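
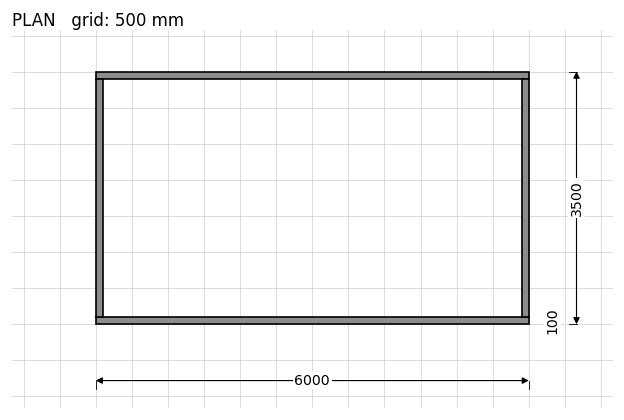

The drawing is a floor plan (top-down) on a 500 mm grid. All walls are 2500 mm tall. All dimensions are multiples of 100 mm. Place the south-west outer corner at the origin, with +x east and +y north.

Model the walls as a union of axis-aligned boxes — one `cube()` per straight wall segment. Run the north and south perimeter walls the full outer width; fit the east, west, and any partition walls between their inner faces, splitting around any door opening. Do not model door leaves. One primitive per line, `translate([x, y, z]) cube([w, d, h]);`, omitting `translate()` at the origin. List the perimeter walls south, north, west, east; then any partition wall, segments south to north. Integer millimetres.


cube([6000, 100, 2500]);
translate([0, 3400, 0]) cube([6000, 100, 2500]);
translate([0, 100, 0]) cube([100, 3300, 2500]);
translate([5900, 100, 0]) cube([100, 3300, 2500]);


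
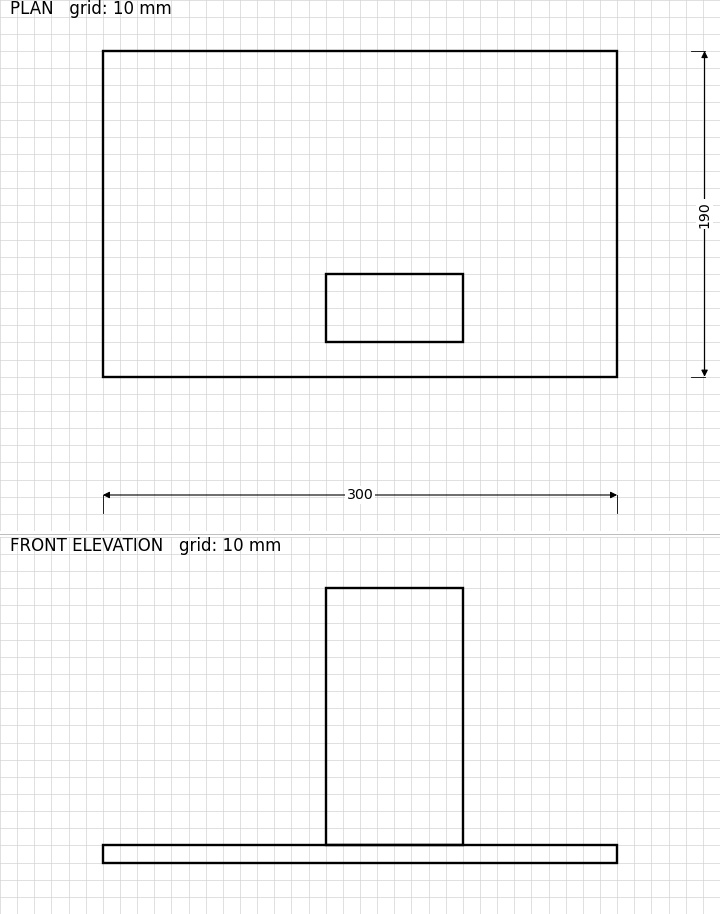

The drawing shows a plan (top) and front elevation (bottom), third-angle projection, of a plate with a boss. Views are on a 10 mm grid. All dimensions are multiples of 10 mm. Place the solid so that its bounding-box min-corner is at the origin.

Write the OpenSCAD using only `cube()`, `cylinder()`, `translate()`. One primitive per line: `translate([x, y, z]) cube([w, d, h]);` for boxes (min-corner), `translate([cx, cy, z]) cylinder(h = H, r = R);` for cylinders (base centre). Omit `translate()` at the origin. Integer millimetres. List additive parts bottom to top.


cube([300, 190, 10]);
translate([130, 20, 10]) cube([80, 40, 150]);


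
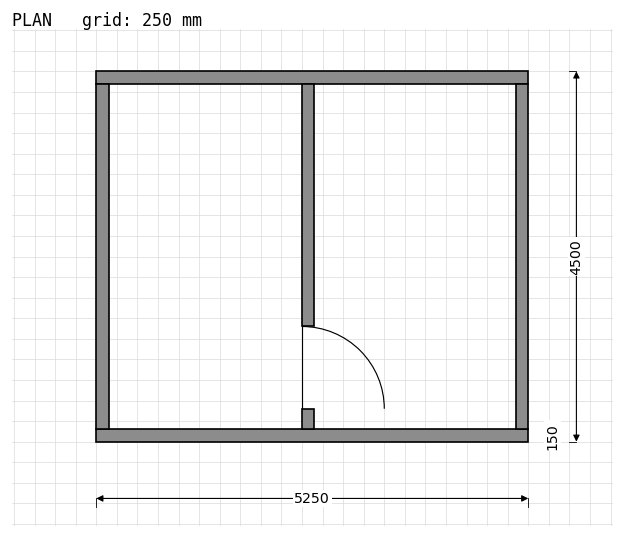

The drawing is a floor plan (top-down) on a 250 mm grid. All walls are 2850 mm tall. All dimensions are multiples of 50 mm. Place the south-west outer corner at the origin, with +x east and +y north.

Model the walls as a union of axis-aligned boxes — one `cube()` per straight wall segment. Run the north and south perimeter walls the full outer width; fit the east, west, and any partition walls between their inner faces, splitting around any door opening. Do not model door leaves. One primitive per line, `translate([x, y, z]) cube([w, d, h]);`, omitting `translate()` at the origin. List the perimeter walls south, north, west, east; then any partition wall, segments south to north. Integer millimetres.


cube([5250, 150, 2850]);
translate([0, 4350, 0]) cube([5250, 150, 2850]);
translate([0, 150, 0]) cube([150, 4200, 2850]);
translate([5100, 150, 0]) cube([150, 4200, 2850]);
translate([2500, 150, 0]) cube([150, 250, 2850]);
translate([2500, 1400, 0]) cube([150, 2950, 2850]);


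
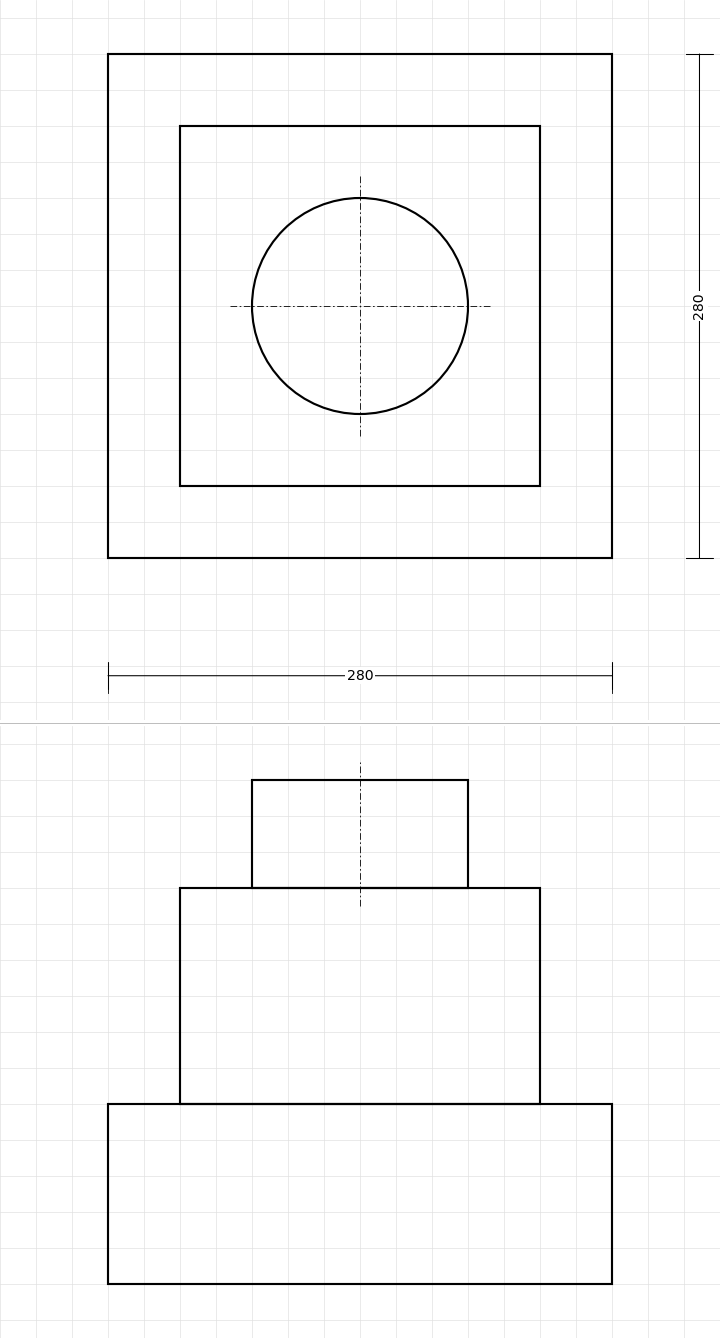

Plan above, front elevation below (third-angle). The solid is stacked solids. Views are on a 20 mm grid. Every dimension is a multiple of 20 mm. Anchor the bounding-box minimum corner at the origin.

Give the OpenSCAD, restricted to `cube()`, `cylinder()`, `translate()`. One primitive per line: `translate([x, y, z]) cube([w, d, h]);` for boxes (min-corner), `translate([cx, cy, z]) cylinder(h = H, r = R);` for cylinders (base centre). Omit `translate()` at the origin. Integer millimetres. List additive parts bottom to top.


cube([280, 280, 100]);
translate([40, 40, 100]) cube([200, 200, 120]);
translate([140, 140, 220]) cylinder(h = 60, r = 60);


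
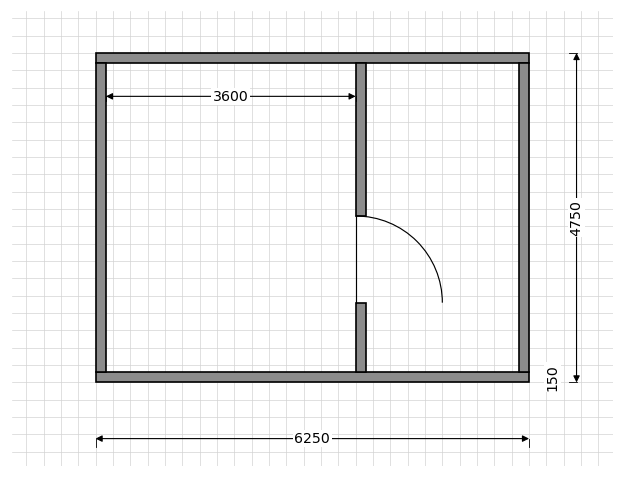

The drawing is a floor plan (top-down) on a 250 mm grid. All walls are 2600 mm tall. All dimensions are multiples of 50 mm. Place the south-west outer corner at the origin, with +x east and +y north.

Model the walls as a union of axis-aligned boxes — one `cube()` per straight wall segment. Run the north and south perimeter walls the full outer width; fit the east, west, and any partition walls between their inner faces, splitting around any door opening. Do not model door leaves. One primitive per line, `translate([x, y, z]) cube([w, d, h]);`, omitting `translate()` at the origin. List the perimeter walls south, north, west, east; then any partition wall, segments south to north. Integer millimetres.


cube([6250, 150, 2600]);
translate([0, 4600, 0]) cube([6250, 150, 2600]);
translate([0, 150, 0]) cube([150, 4450, 2600]);
translate([6100, 150, 0]) cube([150, 4450, 2600]);
translate([3750, 150, 0]) cube([150, 1000, 2600]);
translate([3750, 2400, 0]) cube([150, 2200, 2600]);


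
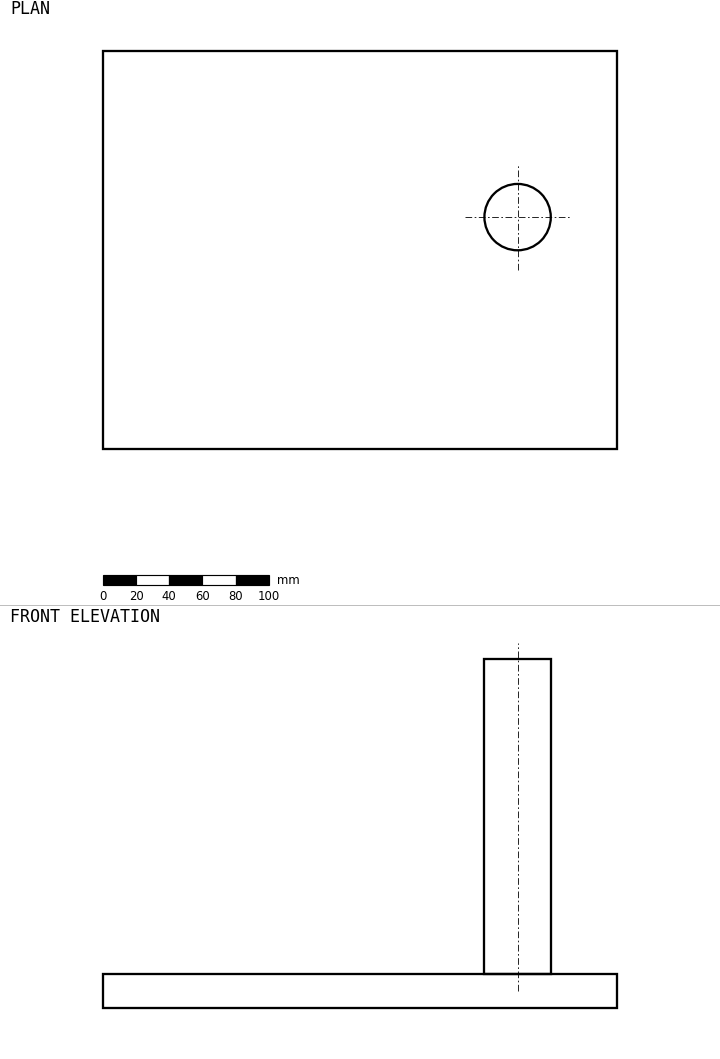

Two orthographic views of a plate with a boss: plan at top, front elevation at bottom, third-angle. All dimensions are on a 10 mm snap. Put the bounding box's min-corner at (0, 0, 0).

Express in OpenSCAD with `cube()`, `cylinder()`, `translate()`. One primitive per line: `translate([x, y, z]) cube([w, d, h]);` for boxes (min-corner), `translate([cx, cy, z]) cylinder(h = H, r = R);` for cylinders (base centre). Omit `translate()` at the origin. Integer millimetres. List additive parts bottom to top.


cube([310, 240, 20]);
translate([250, 140, 20]) cylinder(h = 190, r = 20);


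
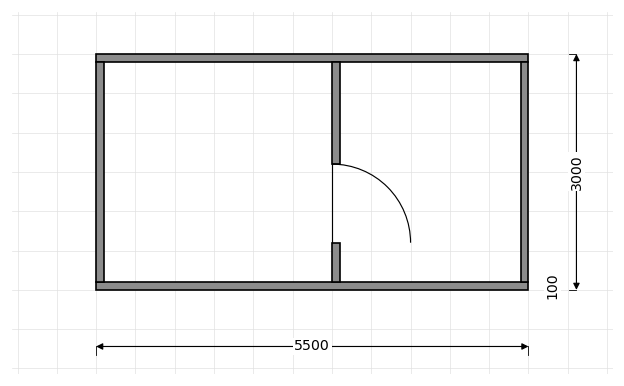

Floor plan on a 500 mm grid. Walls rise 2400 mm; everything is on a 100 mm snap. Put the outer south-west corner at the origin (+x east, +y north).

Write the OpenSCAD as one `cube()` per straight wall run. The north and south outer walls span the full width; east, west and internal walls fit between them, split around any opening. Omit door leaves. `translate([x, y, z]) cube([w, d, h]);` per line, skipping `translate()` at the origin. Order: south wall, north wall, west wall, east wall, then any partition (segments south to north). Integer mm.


cube([5500, 100, 2400]);
translate([0, 2900, 0]) cube([5500, 100, 2400]);
translate([0, 100, 0]) cube([100, 2800, 2400]);
translate([5400, 100, 0]) cube([100, 2800, 2400]);
translate([3000, 100, 0]) cube([100, 500, 2400]);
translate([3000, 1600, 0]) cube([100, 1300, 2400]);


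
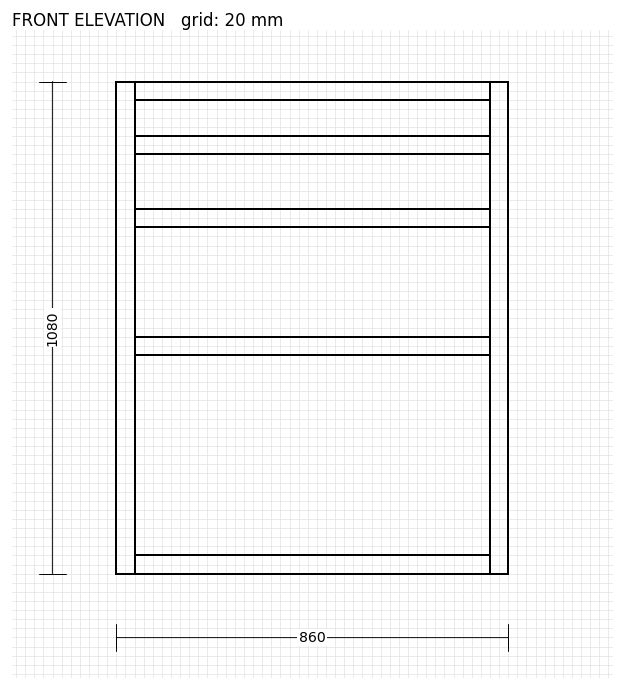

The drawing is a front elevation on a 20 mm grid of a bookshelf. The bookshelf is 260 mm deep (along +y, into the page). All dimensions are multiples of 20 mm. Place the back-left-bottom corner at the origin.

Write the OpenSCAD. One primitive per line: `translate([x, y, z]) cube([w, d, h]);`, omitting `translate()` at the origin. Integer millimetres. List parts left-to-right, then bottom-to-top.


cube([40, 260, 1080]);
translate([40, 0, 0]) cube([780, 260, 40]);
translate([40, 0, 480]) cube([780, 260, 40]);
translate([40, 0, 760]) cube([780, 260, 40]);
translate([40, 0, 920]) cube([780, 260, 40]);
translate([40, 0, 1040]) cube([780, 260, 40]);
translate([820, 0, 0]) cube([40, 260, 1080]);


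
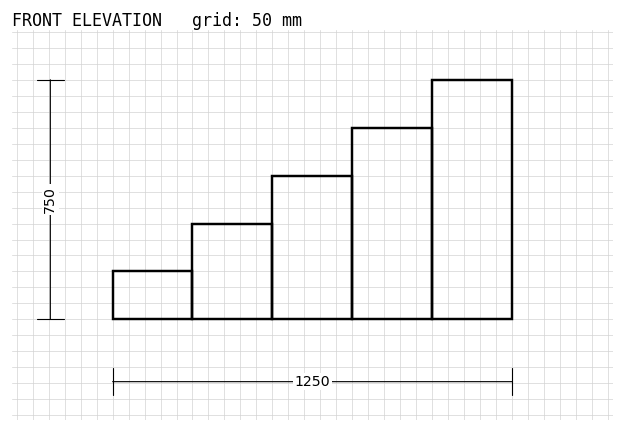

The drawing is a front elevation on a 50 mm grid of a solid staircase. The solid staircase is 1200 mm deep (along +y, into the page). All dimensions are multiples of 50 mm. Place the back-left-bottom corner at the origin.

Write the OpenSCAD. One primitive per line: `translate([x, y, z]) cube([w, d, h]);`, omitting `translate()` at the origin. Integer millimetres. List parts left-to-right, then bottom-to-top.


cube([250, 1200, 150]);
translate([250, 0, 0]) cube([250, 1200, 300]);
translate([500, 0, 0]) cube([250, 1200, 450]);
translate([750, 0, 0]) cube([250, 1200, 600]);
translate([1000, 0, 0]) cube([250, 1200, 750]);


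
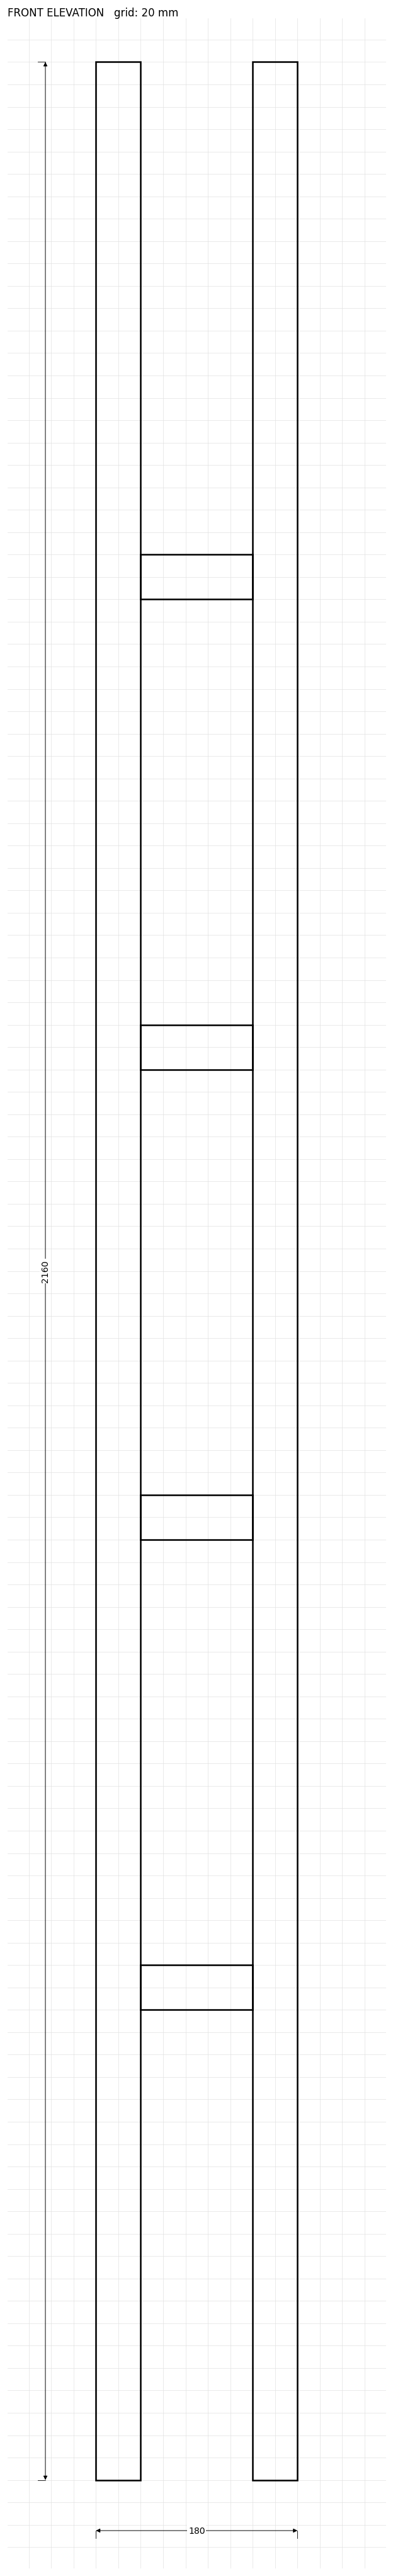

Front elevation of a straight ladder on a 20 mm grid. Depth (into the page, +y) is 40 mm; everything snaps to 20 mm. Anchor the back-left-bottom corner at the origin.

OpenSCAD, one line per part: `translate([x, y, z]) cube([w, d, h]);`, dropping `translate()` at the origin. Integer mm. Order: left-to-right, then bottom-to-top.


cube([40, 40, 2160]);
translate([40, 0, 420]) cube([100, 40, 40]);
translate([40, 0, 840]) cube([100, 40, 40]);
translate([40, 0, 1260]) cube([100, 40, 40]);
translate([40, 0, 1680]) cube([100, 40, 40]);
translate([140, 0, 0]) cube([40, 40, 2160]);


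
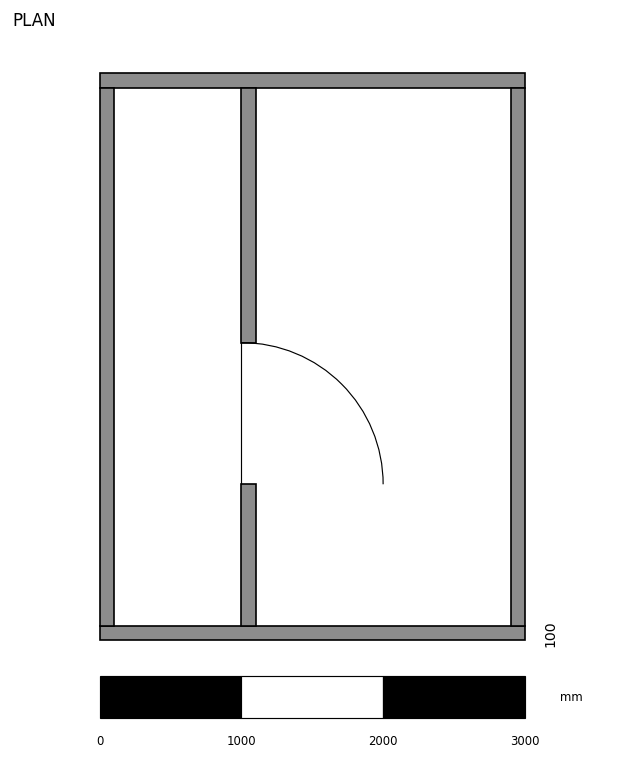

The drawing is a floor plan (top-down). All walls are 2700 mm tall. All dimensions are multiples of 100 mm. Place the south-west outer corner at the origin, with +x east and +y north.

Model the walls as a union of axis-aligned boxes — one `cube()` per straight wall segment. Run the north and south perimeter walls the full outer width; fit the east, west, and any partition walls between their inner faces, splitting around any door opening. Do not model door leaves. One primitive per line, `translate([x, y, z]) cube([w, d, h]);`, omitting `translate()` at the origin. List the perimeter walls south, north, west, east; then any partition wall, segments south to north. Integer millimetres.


cube([3000, 100, 2700]);
translate([0, 3900, 0]) cube([3000, 100, 2700]);
translate([0, 100, 0]) cube([100, 3800, 2700]);
translate([2900, 100, 0]) cube([100, 3800, 2700]);
translate([1000, 100, 0]) cube([100, 1000, 2700]);
translate([1000, 2100, 0]) cube([100, 1800, 2700]);


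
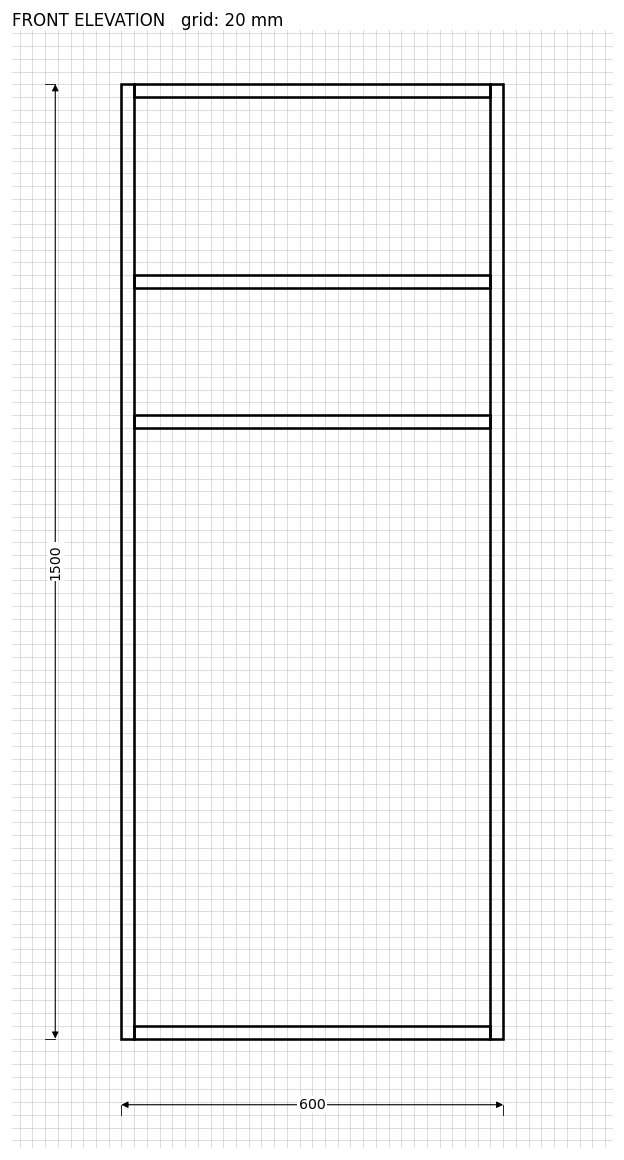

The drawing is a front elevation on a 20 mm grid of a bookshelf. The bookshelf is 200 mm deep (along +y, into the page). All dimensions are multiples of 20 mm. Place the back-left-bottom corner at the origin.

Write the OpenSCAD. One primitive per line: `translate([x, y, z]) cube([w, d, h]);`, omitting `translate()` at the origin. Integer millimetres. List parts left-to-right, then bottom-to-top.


cube([20, 200, 1500]);
translate([20, 0, 0]) cube([560, 200, 20]);
translate([20, 0, 960]) cube([560, 200, 20]);
translate([20, 0, 1180]) cube([560, 200, 20]);
translate([20, 0, 1480]) cube([560, 200, 20]);
translate([580, 0, 0]) cube([20, 200, 1500]);


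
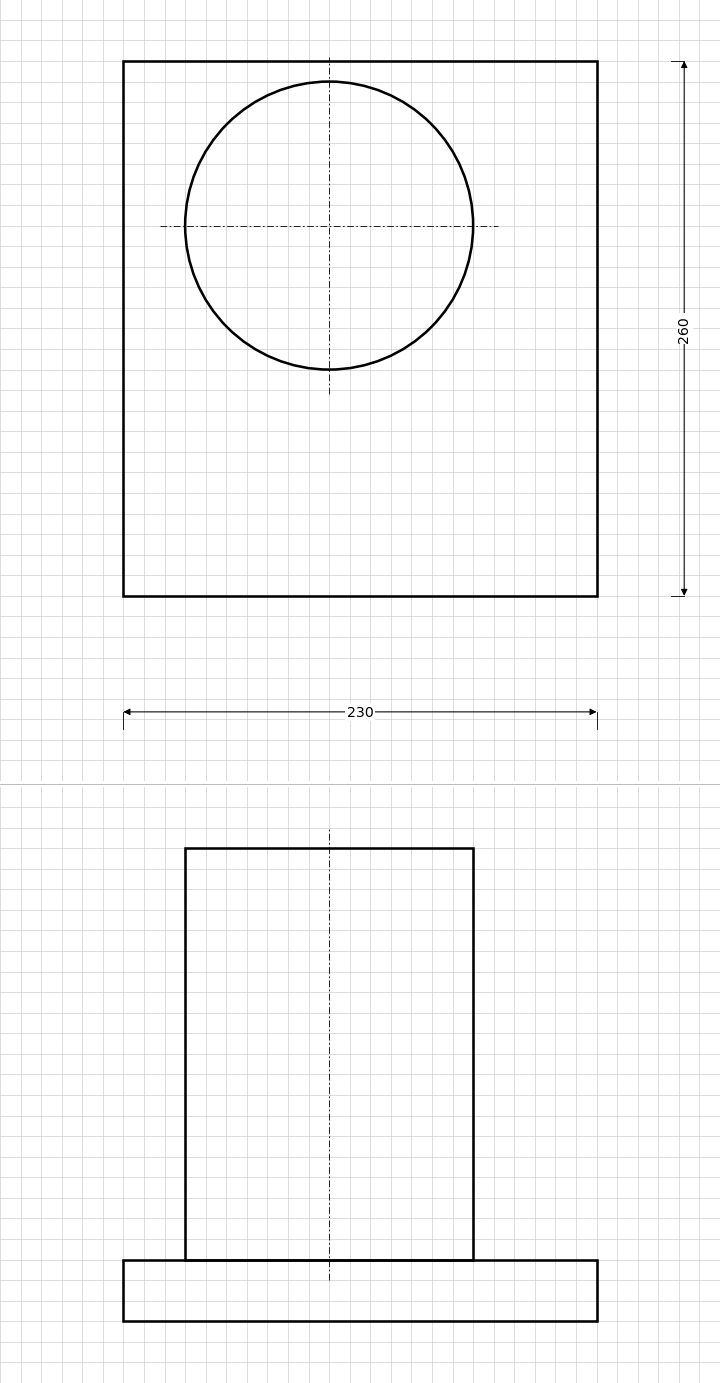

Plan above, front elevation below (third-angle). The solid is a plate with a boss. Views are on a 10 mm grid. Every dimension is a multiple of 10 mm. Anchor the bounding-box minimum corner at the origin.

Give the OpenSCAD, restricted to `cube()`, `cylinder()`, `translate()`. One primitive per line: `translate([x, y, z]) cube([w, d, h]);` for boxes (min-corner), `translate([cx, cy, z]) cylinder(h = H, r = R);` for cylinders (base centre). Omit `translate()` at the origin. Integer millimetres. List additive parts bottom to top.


cube([230, 260, 30]);
translate([100, 180, 30]) cylinder(h = 200, r = 70);


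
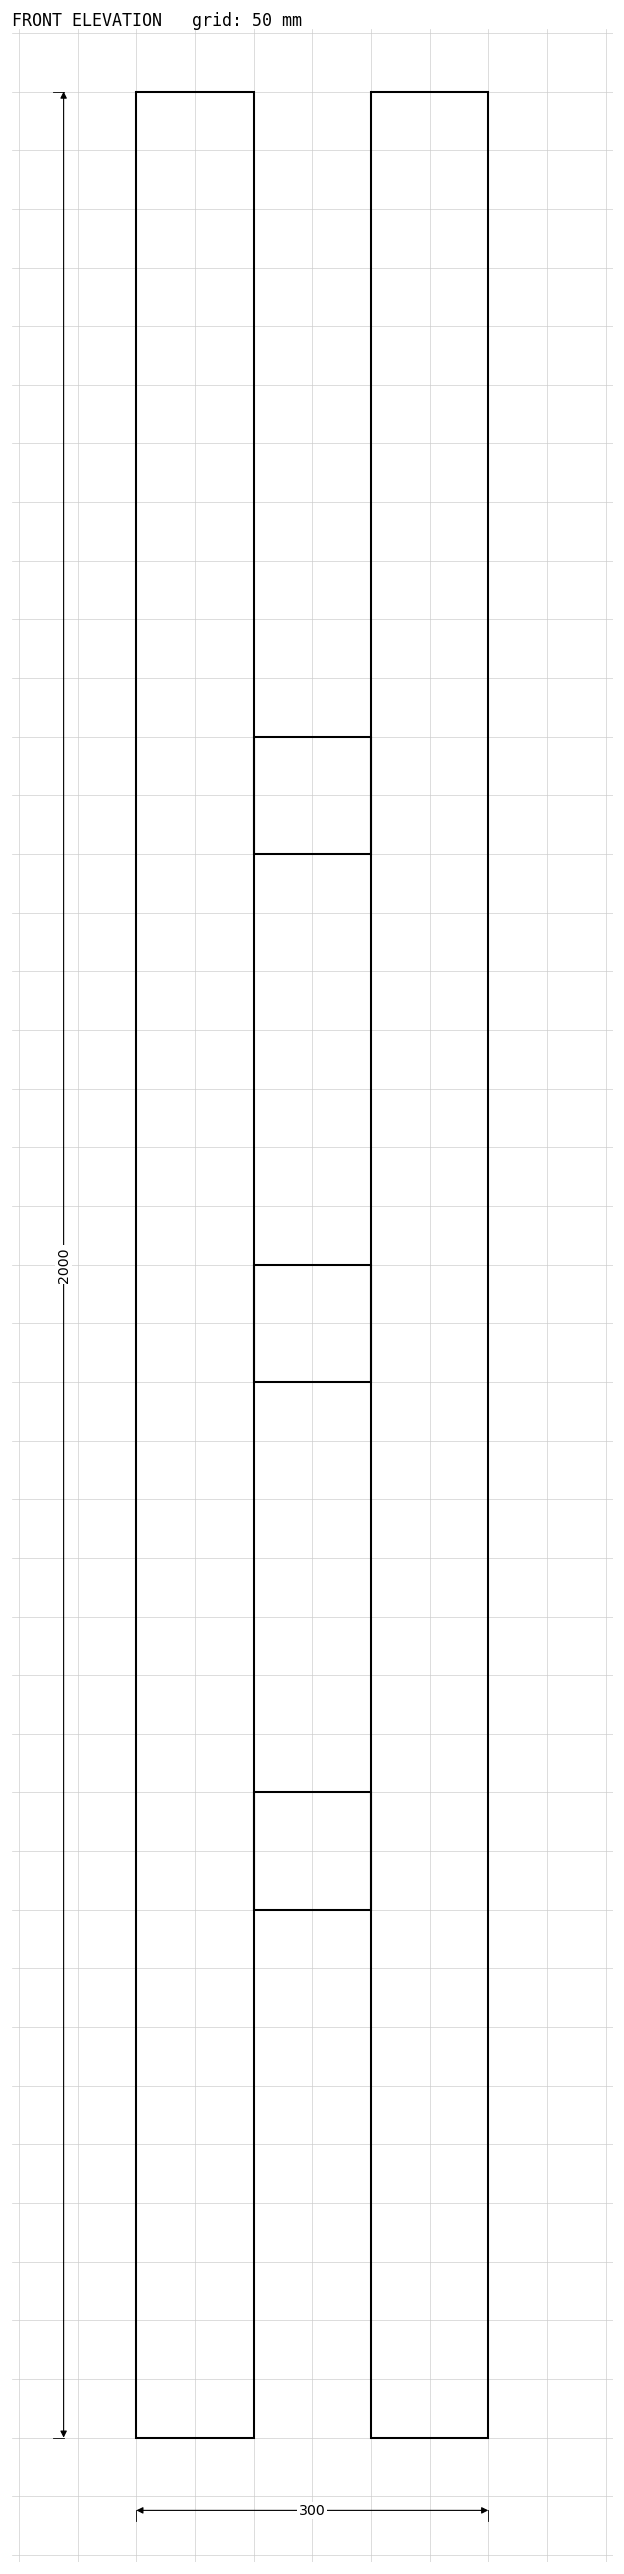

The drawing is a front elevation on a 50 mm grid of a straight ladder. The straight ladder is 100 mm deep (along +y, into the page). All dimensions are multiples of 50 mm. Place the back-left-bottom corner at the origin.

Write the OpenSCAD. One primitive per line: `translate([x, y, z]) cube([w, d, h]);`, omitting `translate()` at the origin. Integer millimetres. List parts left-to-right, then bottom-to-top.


cube([100, 100, 2000]);
translate([100, 0, 450]) cube([100, 100, 100]);
translate([100, 0, 900]) cube([100, 100, 100]);
translate([100, 0, 1350]) cube([100, 100, 100]);
translate([200, 0, 0]) cube([100, 100, 2000]);


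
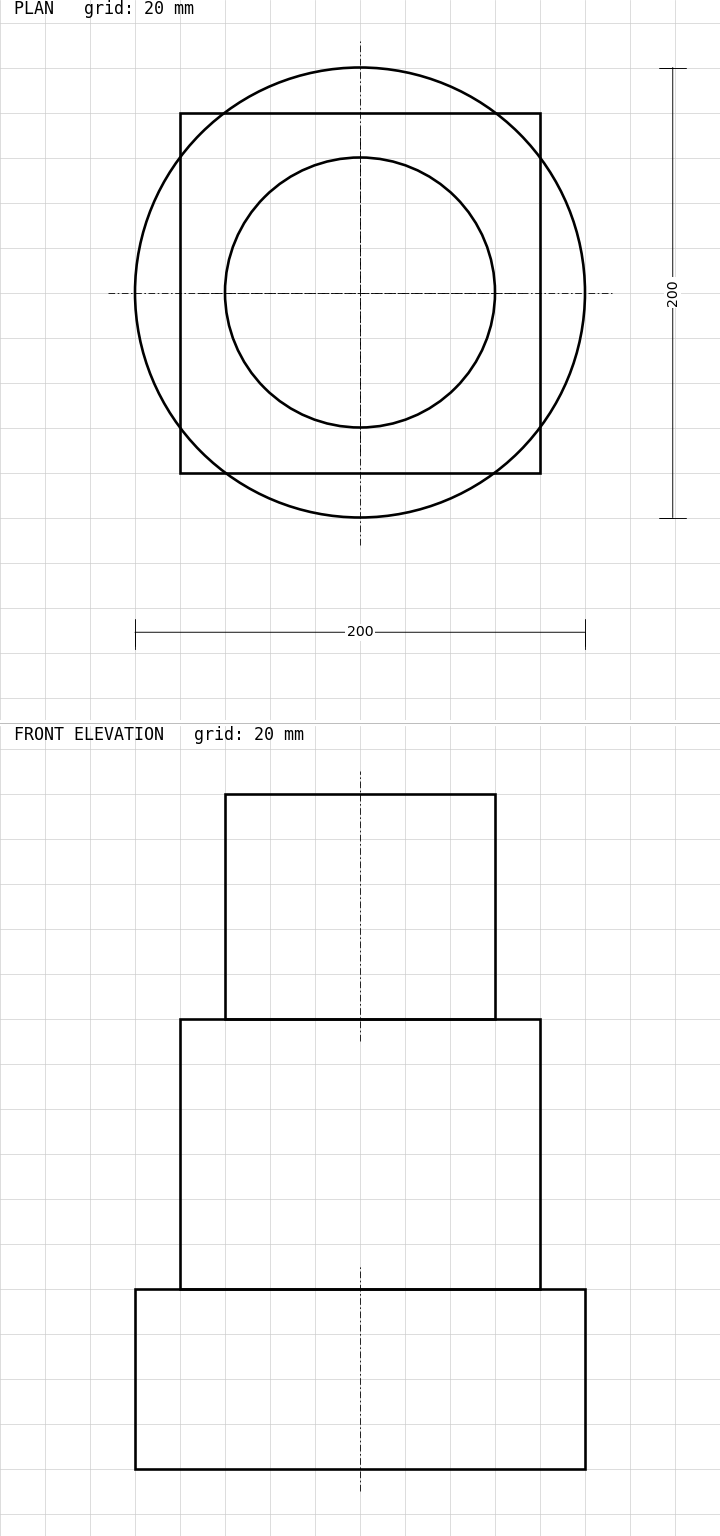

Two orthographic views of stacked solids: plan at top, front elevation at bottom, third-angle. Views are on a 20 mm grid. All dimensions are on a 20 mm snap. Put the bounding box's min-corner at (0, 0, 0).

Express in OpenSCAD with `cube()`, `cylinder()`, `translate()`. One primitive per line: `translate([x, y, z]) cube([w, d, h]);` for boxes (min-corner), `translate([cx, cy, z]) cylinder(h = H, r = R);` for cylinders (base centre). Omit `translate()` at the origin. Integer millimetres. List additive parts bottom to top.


translate([100, 100, 0]) cylinder(h = 80, r = 100);
translate([20, 20, 80]) cube([160, 160, 120]);
translate([100, 100, 200]) cylinder(h = 100, r = 60);


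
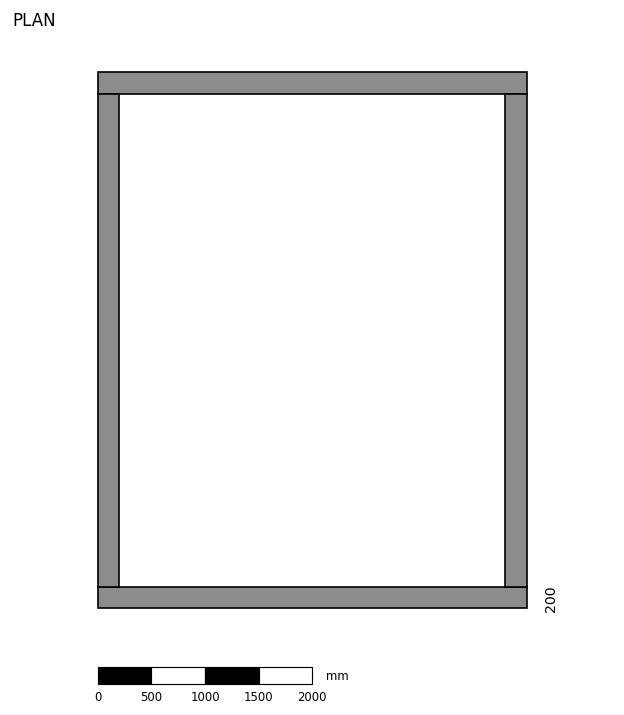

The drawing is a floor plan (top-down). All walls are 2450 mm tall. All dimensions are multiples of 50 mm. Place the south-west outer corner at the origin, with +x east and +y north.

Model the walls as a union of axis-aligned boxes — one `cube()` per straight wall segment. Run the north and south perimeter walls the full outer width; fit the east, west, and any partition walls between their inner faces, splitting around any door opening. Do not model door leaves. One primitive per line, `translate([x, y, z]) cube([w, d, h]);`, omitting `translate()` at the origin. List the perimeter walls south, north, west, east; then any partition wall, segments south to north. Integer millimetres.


cube([4000, 200, 2450]);
translate([0, 4800, 0]) cube([4000, 200, 2450]);
translate([0, 200, 0]) cube([200, 4600, 2450]);
translate([3800, 200, 0]) cube([200, 4600, 2450]);


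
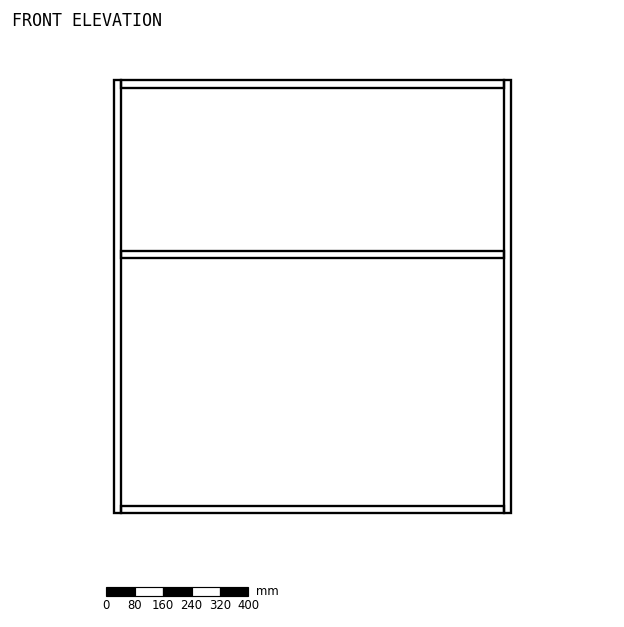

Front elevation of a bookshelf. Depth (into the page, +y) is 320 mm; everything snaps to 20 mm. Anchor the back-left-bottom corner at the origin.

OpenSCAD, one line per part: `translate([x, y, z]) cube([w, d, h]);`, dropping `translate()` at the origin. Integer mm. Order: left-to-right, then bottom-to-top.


cube([20, 320, 1220]);
translate([20, 0, 0]) cube([1080, 320, 20]);
translate([20, 0, 720]) cube([1080, 320, 20]);
translate([20, 0, 1200]) cube([1080, 320, 20]);
translate([1100, 0, 0]) cube([20, 320, 1220]);


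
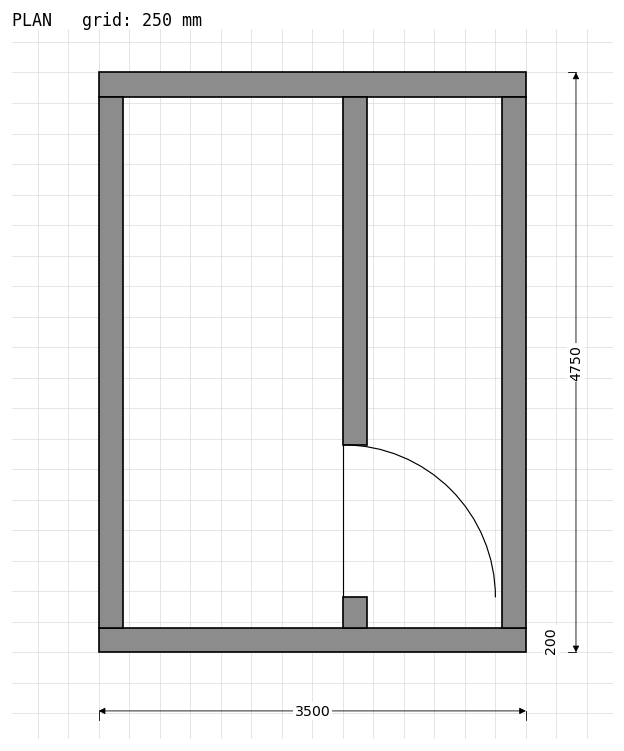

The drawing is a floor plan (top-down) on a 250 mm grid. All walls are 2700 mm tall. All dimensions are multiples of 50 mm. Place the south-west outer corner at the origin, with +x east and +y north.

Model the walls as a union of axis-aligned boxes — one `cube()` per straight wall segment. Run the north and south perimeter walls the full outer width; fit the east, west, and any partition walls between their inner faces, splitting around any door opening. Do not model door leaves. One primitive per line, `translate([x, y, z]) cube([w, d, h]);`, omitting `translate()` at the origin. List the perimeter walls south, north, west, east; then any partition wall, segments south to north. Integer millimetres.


cube([3500, 200, 2700]);
translate([0, 4550, 0]) cube([3500, 200, 2700]);
translate([0, 200, 0]) cube([200, 4350, 2700]);
translate([3300, 200, 0]) cube([200, 4350, 2700]);
translate([2000, 200, 0]) cube([200, 250, 2700]);
translate([2000, 1700, 0]) cube([200, 2850, 2700]);


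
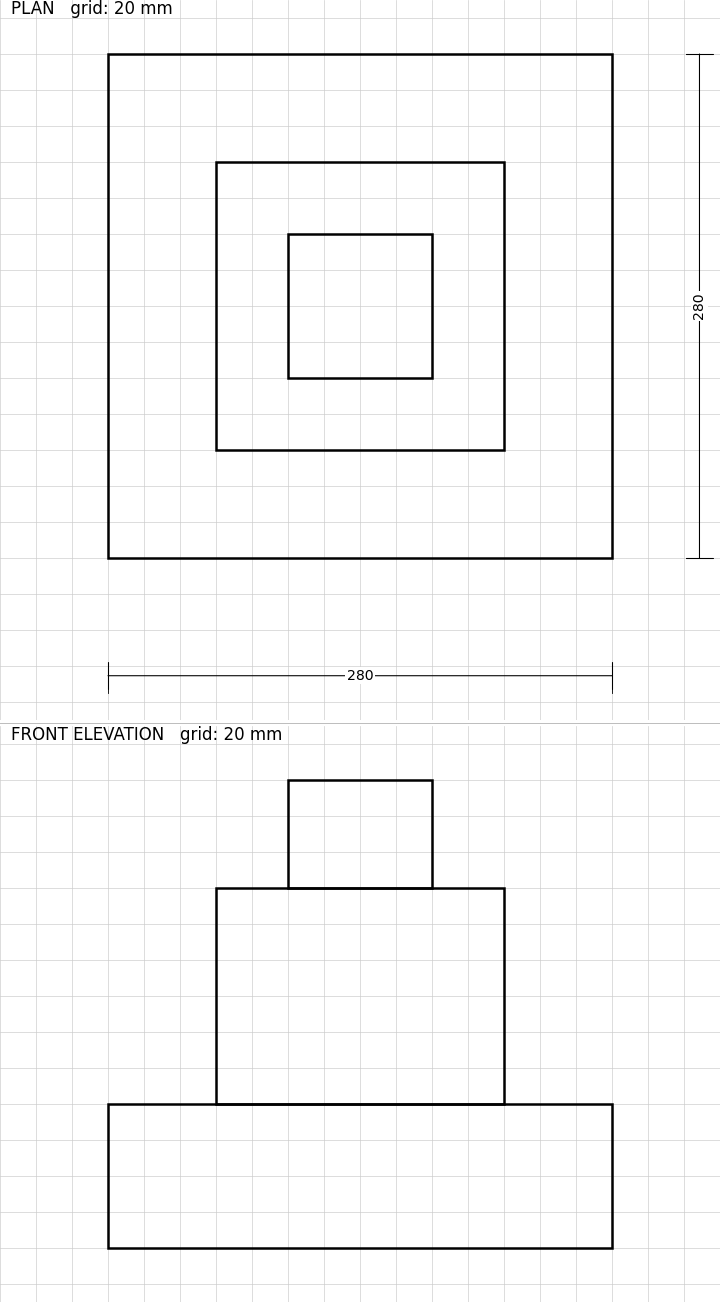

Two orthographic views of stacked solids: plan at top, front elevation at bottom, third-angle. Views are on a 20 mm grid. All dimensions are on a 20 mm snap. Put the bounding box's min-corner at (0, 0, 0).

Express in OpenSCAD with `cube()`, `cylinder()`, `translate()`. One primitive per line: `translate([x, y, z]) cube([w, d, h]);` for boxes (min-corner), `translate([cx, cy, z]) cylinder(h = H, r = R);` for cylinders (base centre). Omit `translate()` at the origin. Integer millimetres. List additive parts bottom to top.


cube([280, 280, 80]);
translate([60, 60, 80]) cube([160, 160, 120]);
translate([100, 100, 200]) cube([80, 80, 60]);


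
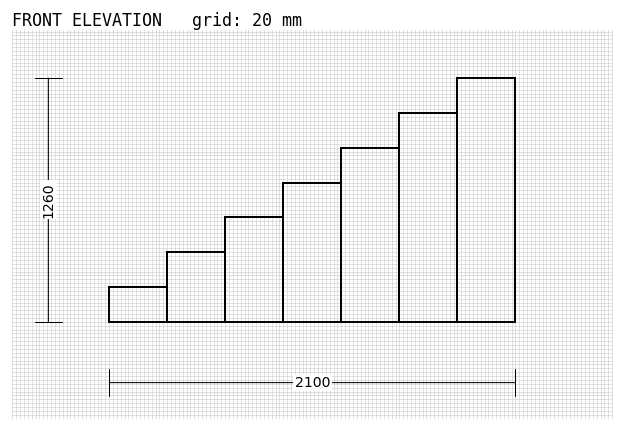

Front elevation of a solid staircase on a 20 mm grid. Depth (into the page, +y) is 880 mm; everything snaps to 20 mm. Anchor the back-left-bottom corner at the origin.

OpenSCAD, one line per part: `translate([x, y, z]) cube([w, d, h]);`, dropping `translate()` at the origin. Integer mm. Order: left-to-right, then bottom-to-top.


cube([300, 880, 180]);
translate([300, 0, 0]) cube([300, 880, 360]);
translate([600, 0, 0]) cube([300, 880, 540]);
translate([900, 0, 0]) cube([300, 880, 720]);
translate([1200, 0, 0]) cube([300, 880, 900]);
translate([1500, 0, 0]) cube([300, 880, 1080]);
translate([1800, 0, 0]) cube([300, 880, 1260]);


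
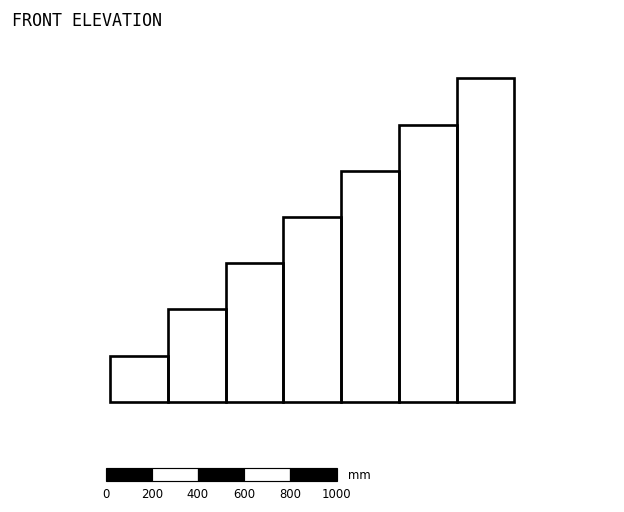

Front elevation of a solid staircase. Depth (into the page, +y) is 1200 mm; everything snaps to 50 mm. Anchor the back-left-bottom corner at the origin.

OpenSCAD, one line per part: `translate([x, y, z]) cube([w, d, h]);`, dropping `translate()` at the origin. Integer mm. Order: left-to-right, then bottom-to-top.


cube([250, 1200, 200]);
translate([250, 0, 0]) cube([250, 1200, 400]);
translate([500, 0, 0]) cube([250, 1200, 600]);
translate([750, 0, 0]) cube([250, 1200, 800]);
translate([1000, 0, 0]) cube([250, 1200, 1000]);
translate([1250, 0, 0]) cube([250, 1200, 1200]);
translate([1500, 0, 0]) cube([250, 1200, 1400]);


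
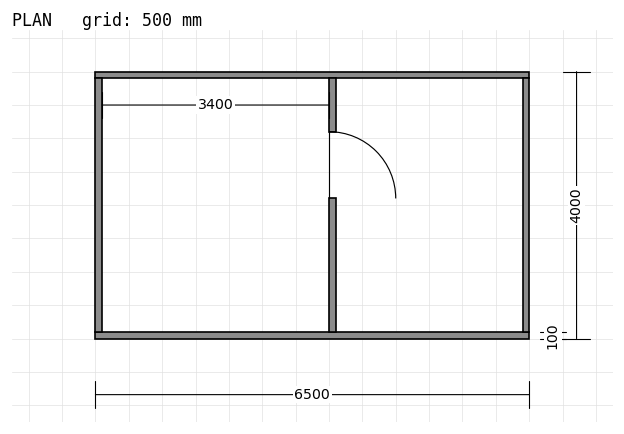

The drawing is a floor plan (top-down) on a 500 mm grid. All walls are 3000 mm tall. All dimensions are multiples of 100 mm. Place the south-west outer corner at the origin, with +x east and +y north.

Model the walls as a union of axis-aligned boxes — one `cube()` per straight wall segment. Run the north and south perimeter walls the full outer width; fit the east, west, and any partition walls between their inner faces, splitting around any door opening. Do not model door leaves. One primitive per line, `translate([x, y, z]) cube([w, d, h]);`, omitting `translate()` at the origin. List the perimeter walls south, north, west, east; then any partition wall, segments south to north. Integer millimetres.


cube([6500, 100, 3000]);
translate([0, 3900, 0]) cube([6500, 100, 3000]);
translate([0, 100, 0]) cube([100, 3800, 3000]);
translate([6400, 100, 0]) cube([100, 3800, 3000]);
translate([3500, 100, 0]) cube([100, 2000, 3000]);
translate([3500, 3100, 0]) cube([100, 800, 3000]);


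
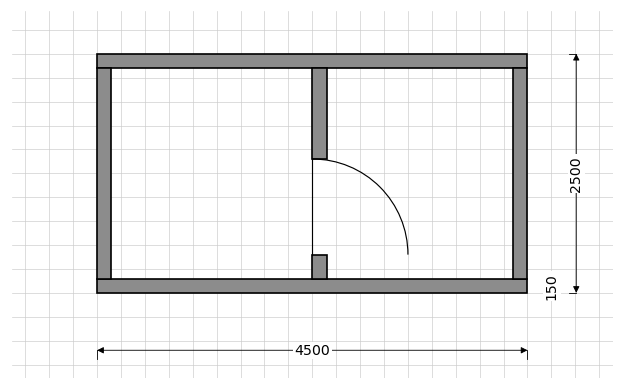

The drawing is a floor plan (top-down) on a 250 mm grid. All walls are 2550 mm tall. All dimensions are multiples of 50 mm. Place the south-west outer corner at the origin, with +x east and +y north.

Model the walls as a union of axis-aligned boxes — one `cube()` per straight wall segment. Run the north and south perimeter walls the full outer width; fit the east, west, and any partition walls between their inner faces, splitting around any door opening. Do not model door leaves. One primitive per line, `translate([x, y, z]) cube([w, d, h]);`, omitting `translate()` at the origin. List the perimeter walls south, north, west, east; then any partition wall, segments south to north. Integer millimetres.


cube([4500, 150, 2550]);
translate([0, 2350, 0]) cube([4500, 150, 2550]);
translate([0, 150, 0]) cube([150, 2200, 2550]);
translate([4350, 150, 0]) cube([150, 2200, 2550]);
translate([2250, 150, 0]) cube([150, 250, 2550]);
translate([2250, 1400, 0]) cube([150, 950, 2550]);


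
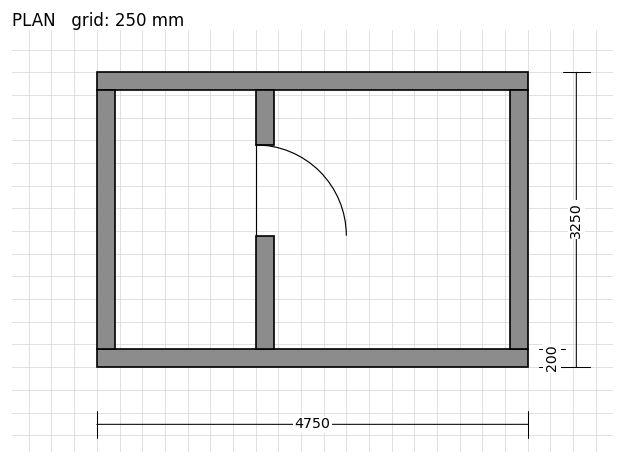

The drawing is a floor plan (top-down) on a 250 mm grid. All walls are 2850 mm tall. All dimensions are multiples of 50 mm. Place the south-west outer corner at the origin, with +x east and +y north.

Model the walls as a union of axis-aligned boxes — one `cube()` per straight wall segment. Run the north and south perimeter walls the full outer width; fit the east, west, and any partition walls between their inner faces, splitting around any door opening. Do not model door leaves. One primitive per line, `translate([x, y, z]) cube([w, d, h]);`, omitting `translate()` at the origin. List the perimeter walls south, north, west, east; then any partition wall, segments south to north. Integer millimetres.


cube([4750, 200, 2850]);
translate([0, 3050, 0]) cube([4750, 200, 2850]);
translate([0, 200, 0]) cube([200, 2850, 2850]);
translate([4550, 200, 0]) cube([200, 2850, 2850]);
translate([1750, 200, 0]) cube([200, 1250, 2850]);
translate([1750, 2450, 0]) cube([200, 600, 2850]);


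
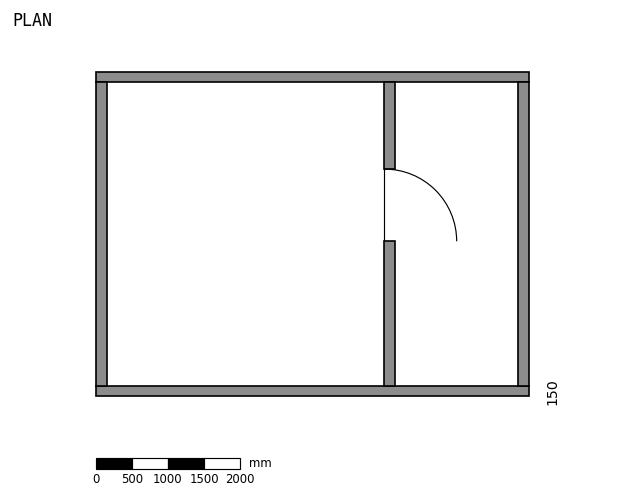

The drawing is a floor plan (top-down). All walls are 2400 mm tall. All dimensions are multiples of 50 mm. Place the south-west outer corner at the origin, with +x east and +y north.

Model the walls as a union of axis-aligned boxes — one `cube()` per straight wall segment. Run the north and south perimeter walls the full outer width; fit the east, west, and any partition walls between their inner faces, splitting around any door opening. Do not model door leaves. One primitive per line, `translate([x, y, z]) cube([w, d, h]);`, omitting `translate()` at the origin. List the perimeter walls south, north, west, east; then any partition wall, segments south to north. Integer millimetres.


cube([6000, 150, 2400]);
translate([0, 4350, 0]) cube([6000, 150, 2400]);
translate([0, 150, 0]) cube([150, 4200, 2400]);
translate([5850, 150, 0]) cube([150, 4200, 2400]);
translate([4000, 150, 0]) cube([150, 2000, 2400]);
translate([4000, 3150, 0]) cube([150, 1200, 2400]);


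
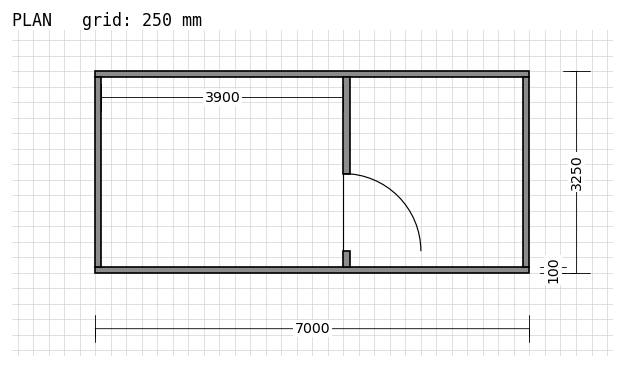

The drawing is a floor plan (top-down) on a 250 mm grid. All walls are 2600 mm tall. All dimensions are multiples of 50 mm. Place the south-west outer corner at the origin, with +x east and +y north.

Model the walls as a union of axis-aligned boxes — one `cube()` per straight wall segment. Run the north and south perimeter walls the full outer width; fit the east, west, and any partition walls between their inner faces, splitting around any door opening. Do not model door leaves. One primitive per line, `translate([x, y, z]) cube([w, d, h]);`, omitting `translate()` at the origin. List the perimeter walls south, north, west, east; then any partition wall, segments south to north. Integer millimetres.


cube([7000, 100, 2600]);
translate([0, 3150, 0]) cube([7000, 100, 2600]);
translate([0, 100, 0]) cube([100, 3050, 2600]);
translate([6900, 100, 0]) cube([100, 3050, 2600]);
translate([4000, 100, 0]) cube([100, 250, 2600]);
translate([4000, 1600, 0]) cube([100, 1550, 2600]);


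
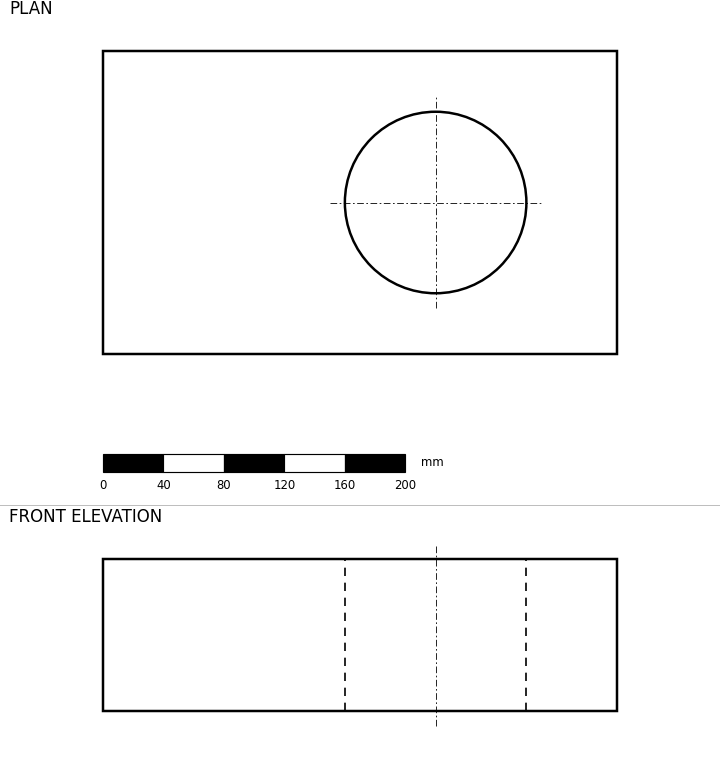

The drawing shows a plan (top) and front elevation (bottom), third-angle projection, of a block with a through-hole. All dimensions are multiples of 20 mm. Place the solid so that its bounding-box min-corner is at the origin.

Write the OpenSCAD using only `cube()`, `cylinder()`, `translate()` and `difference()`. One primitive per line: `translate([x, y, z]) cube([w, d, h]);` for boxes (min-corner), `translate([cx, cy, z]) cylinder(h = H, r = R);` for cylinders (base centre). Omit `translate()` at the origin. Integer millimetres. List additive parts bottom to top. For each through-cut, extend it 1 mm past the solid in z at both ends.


difference() {
  cube([340, 200, 100]);
  translate([220, 100, -1]) cylinder(h = 102, r = 60);
}


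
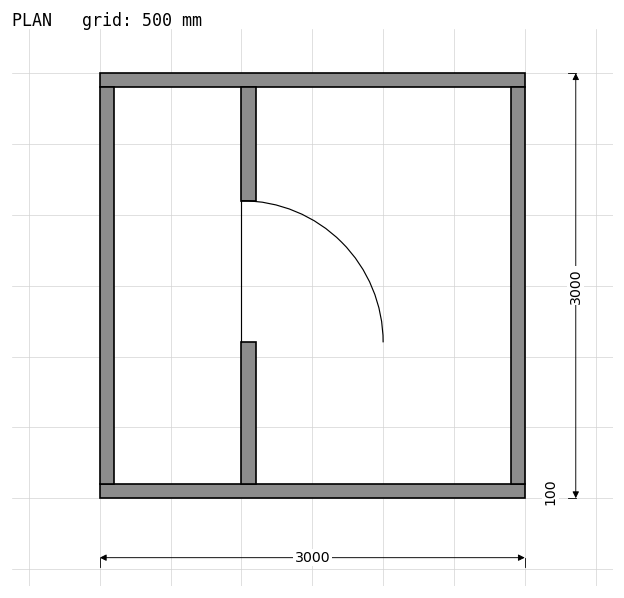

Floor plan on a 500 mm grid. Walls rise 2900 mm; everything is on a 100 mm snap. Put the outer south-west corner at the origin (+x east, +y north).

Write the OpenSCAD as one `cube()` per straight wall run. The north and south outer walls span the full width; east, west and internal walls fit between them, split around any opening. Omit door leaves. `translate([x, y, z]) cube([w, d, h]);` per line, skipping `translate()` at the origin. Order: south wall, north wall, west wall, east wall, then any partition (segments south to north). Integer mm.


cube([3000, 100, 2900]);
translate([0, 2900, 0]) cube([3000, 100, 2900]);
translate([0, 100, 0]) cube([100, 2800, 2900]);
translate([2900, 100, 0]) cube([100, 2800, 2900]);
translate([1000, 100, 0]) cube([100, 1000, 2900]);
translate([1000, 2100, 0]) cube([100, 800, 2900]);


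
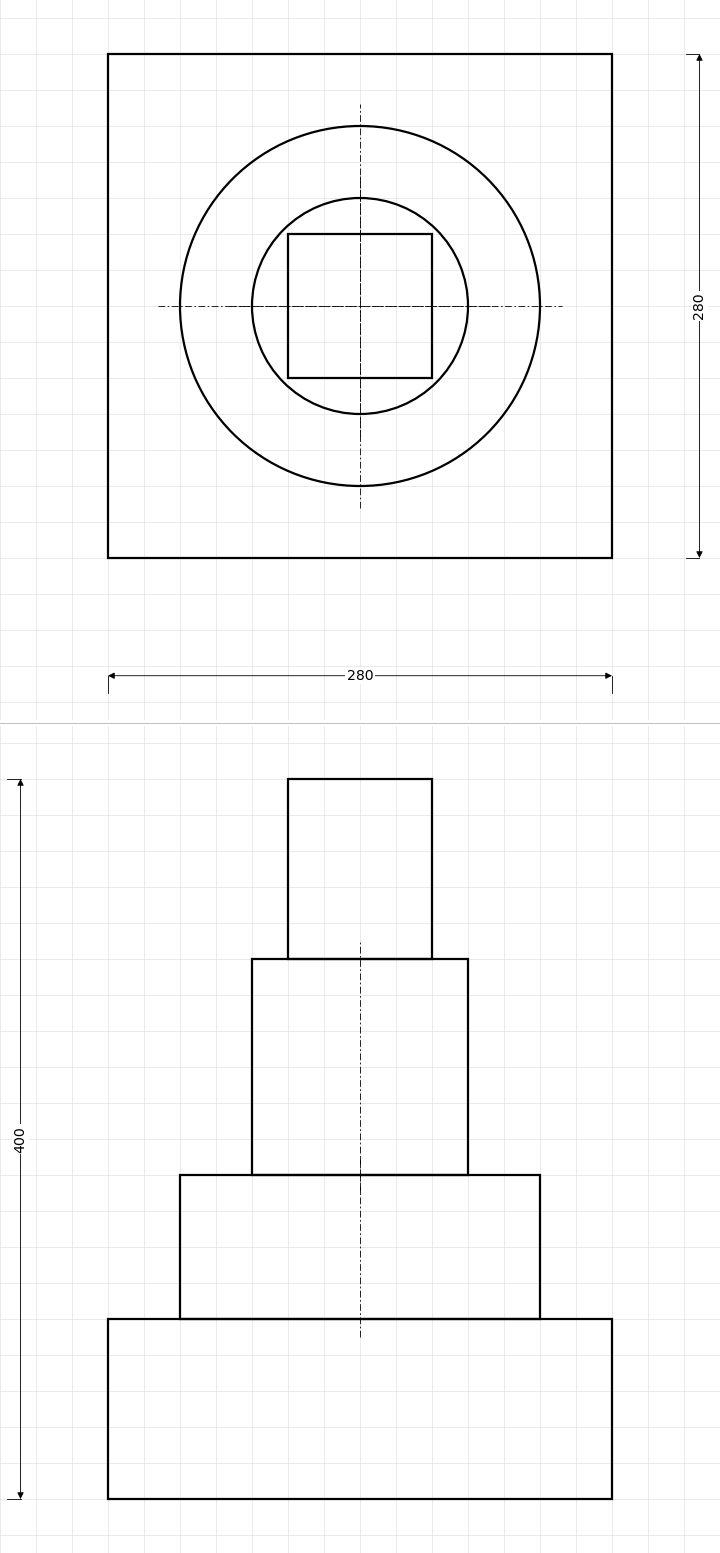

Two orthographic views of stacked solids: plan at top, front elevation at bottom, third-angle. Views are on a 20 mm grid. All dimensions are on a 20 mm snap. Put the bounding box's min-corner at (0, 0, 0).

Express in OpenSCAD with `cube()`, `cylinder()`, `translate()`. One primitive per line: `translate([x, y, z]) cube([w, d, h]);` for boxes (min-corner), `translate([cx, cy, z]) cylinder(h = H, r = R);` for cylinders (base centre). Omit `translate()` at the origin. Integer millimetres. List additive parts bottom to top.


cube([280, 280, 100]);
translate([140, 140, 100]) cylinder(h = 80, r = 100);
translate([140, 140, 180]) cylinder(h = 120, r = 60);
translate([100, 100, 300]) cube([80, 80, 100]);


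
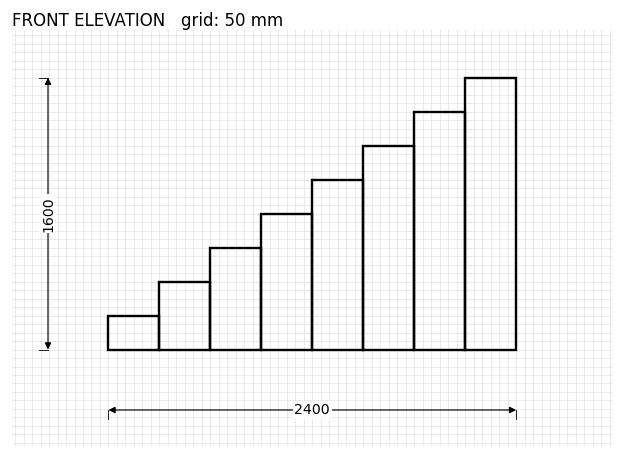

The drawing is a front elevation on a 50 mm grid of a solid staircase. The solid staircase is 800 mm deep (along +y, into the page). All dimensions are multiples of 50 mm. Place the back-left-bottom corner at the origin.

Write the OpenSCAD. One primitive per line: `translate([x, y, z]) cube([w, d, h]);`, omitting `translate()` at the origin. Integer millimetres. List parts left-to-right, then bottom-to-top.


cube([300, 800, 200]);
translate([300, 0, 0]) cube([300, 800, 400]);
translate([600, 0, 0]) cube([300, 800, 600]);
translate([900, 0, 0]) cube([300, 800, 800]);
translate([1200, 0, 0]) cube([300, 800, 1000]);
translate([1500, 0, 0]) cube([300, 800, 1200]);
translate([1800, 0, 0]) cube([300, 800, 1400]);
translate([2100, 0, 0]) cube([300, 800, 1600]);


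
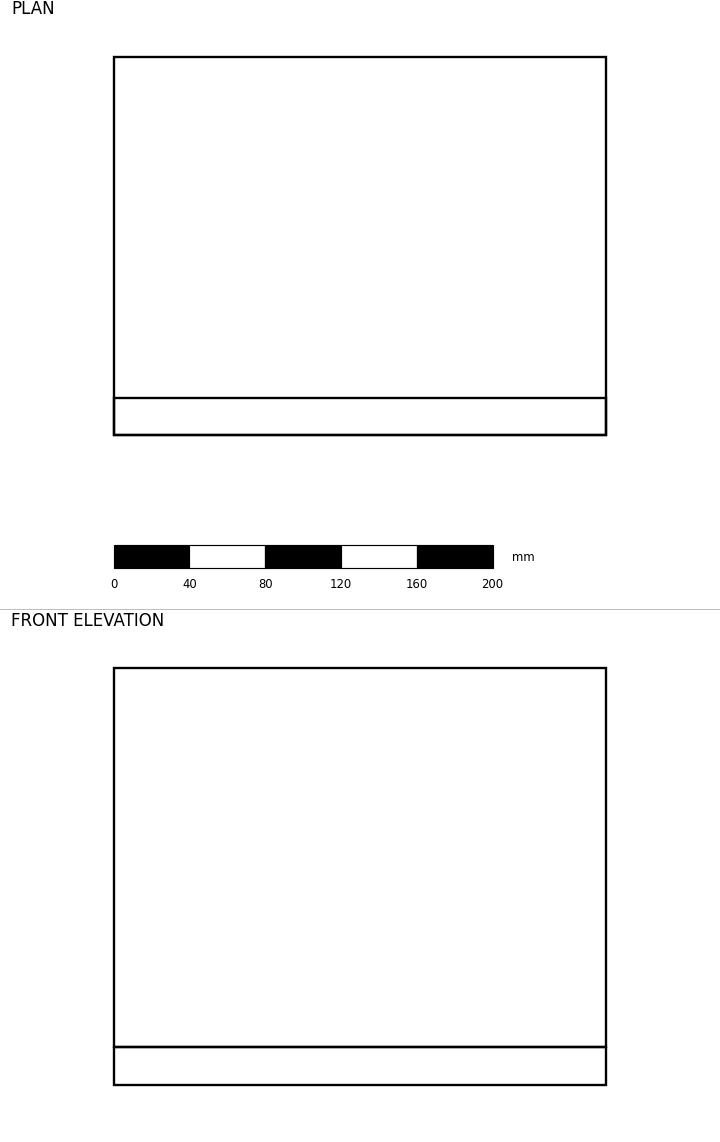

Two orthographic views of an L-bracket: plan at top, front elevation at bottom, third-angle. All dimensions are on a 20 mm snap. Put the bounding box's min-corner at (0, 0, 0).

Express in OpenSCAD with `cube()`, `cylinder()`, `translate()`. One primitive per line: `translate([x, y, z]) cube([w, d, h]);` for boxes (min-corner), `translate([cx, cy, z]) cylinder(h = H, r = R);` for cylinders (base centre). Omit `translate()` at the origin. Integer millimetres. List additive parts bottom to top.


cube([260, 200, 20]);
translate([0, 0, 20]) cube([260, 20, 200]);


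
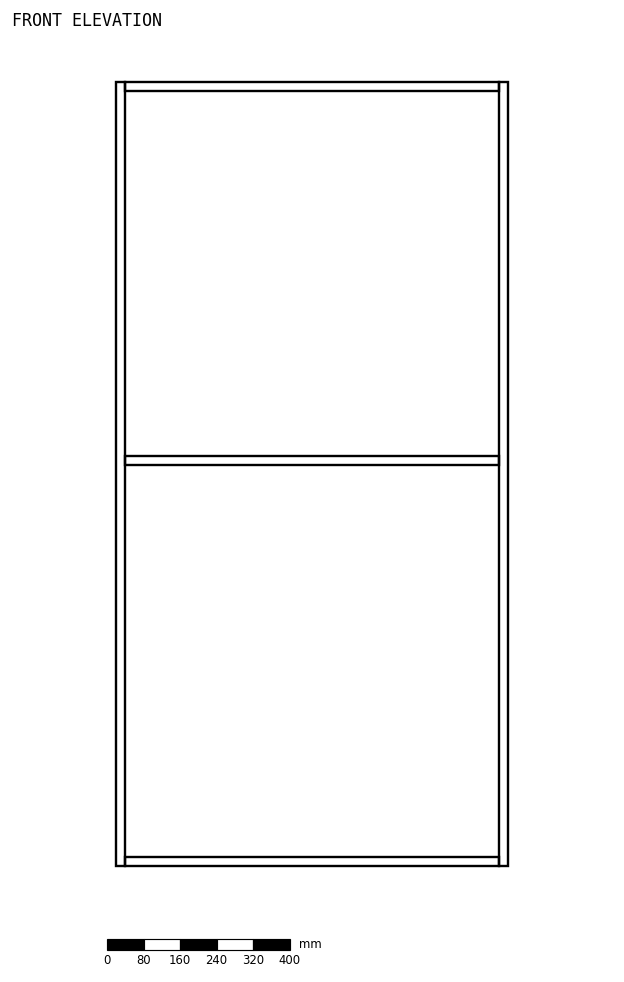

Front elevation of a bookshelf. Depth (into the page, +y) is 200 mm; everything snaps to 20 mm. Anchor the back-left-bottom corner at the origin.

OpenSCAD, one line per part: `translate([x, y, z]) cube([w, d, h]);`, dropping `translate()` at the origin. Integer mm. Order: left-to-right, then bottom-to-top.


cube([20, 200, 1720]);
translate([20, 0, 0]) cube([820, 200, 20]);
translate([20, 0, 880]) cube([820, 200, 20]);
translate([20, 0, 1700]) cube([820, 200, 20]);
translate([840, 0, 0]) cube([20, 200, 1720]);


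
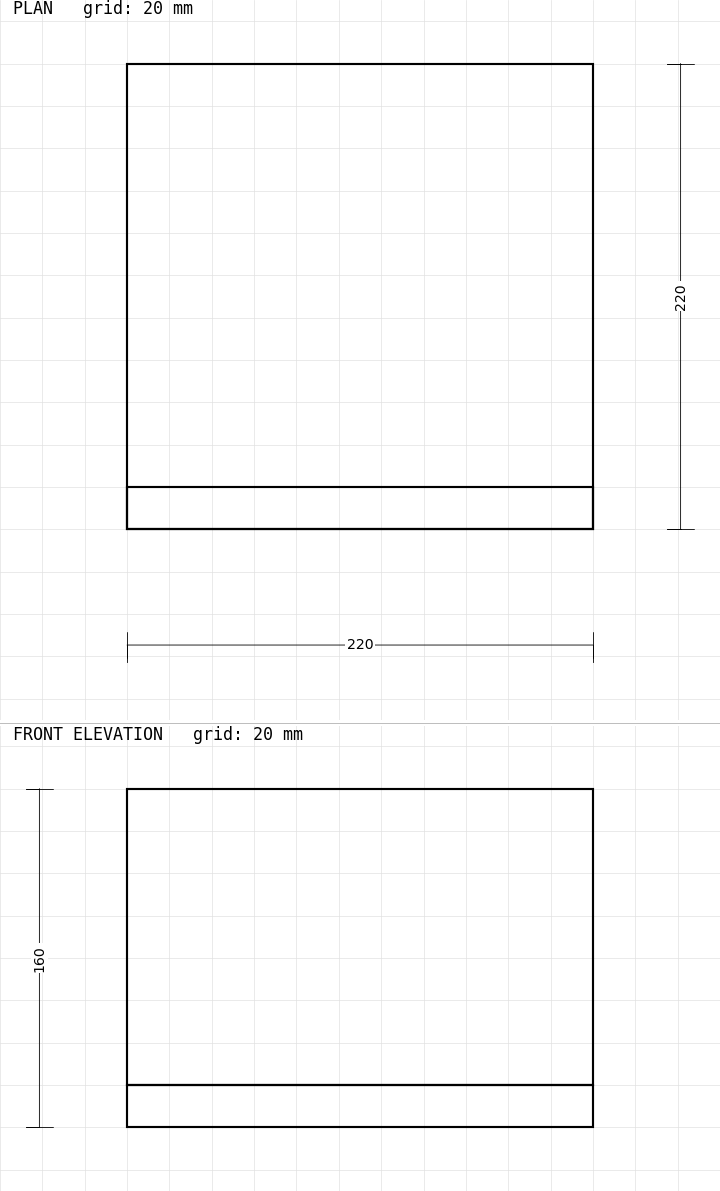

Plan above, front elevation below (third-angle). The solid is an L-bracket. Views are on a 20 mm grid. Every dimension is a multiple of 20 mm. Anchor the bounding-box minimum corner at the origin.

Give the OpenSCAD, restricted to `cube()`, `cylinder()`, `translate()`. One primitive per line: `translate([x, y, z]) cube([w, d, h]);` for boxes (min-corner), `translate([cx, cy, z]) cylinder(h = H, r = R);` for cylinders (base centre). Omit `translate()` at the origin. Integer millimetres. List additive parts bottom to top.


cube([220, 220, 20]);
translate([0, 0, 20]) cube([220, 20, 140]);


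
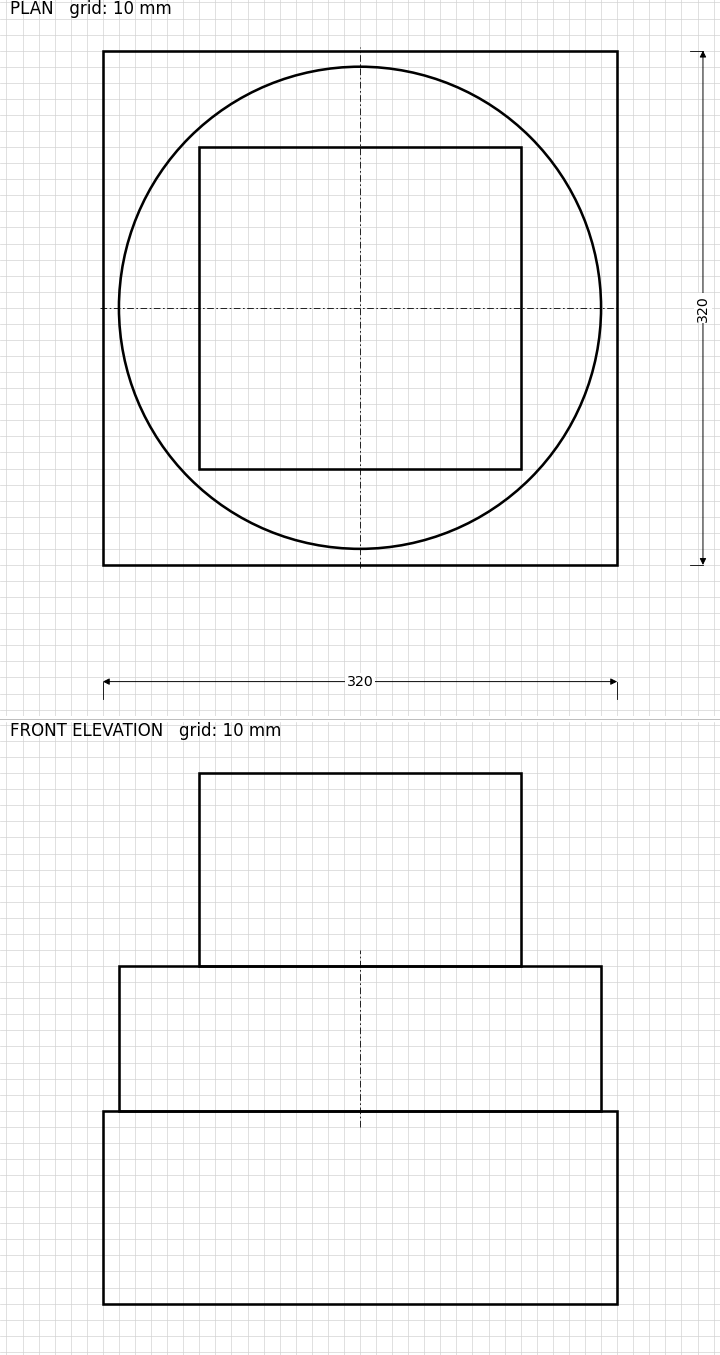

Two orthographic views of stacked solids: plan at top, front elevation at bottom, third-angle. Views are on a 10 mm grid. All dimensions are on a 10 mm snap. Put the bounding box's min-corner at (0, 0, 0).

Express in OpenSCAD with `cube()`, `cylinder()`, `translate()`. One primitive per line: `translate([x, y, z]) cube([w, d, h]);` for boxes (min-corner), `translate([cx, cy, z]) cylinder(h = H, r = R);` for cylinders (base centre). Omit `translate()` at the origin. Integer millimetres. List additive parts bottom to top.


cube([320, 320, 120]);
translate([160, 160, 120]) cylinder(h = 90, r = 150);
translate([60, 60, 210]) cube([200, 200, 120]);


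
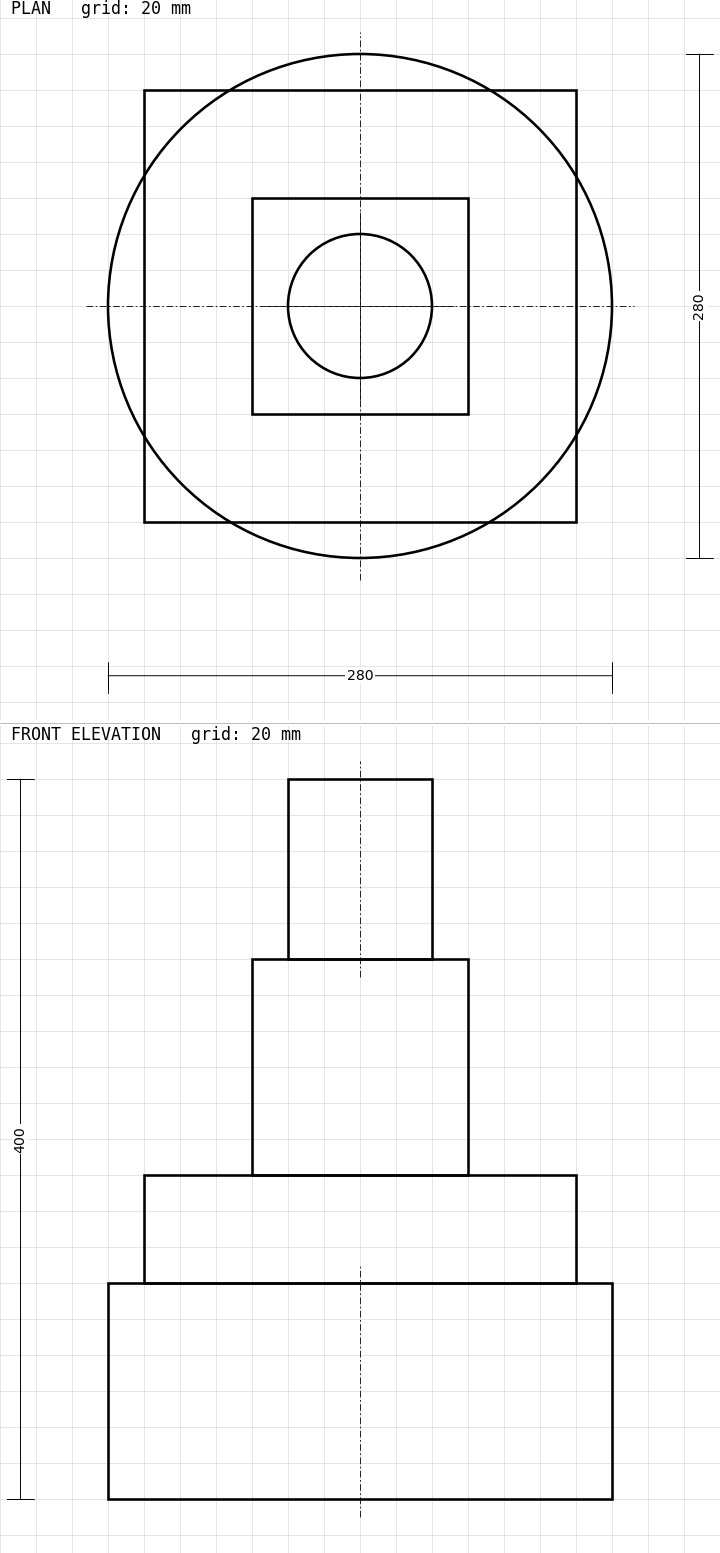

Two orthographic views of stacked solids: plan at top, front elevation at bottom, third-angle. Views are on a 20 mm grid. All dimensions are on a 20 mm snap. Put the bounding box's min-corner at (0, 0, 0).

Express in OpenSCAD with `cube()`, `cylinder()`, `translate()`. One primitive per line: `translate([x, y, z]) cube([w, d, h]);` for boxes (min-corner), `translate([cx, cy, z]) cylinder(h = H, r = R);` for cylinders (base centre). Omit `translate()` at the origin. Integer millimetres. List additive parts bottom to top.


translate([140, 140, 0]) cylinder(h = 120, r = 140);
translate([20, 20, 120]) cube([240, 240, 60]);
translate([80, 80, 180]) cube([120, 120, 120]);
translate([140, 140, 300]) cylinder(h = 100, r = 40);


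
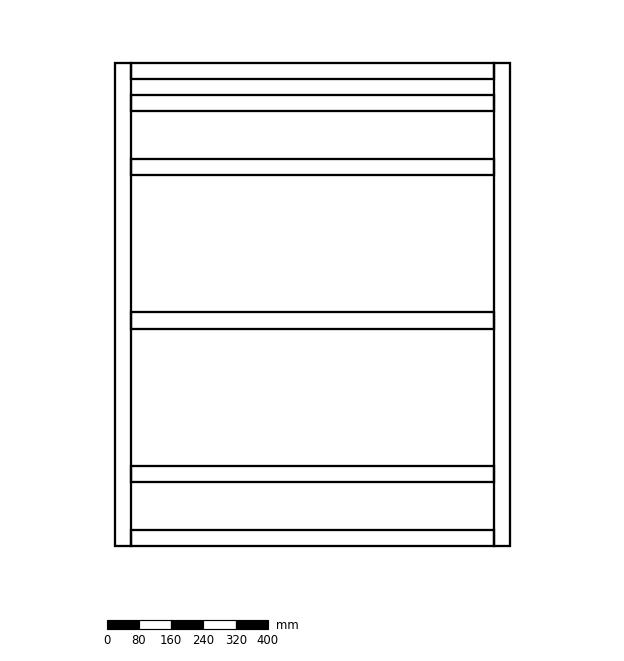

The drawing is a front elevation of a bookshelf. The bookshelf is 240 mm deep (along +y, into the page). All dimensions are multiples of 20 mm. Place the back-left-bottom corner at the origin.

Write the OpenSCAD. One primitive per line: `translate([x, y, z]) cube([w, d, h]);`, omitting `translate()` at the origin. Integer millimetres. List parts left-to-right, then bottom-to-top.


cube([40, 240, 1200]);
translate([40, 0, 0]) cube([900, 240, 40]);
translate([40, 0, 160]) cube([900, 240, 40]);
translate([40, 0, 540]) cube([900, 240, 40]);
translate([40, 0, 920]) cube([900, 240, 40]);
translate([40, 0, 1080]) cube([900, 240, 40]);
translate([40, 0, 1160]) cube([900, 240, 40]);
translate([940, 0, 0]) cube([40, 240, 1200]);
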